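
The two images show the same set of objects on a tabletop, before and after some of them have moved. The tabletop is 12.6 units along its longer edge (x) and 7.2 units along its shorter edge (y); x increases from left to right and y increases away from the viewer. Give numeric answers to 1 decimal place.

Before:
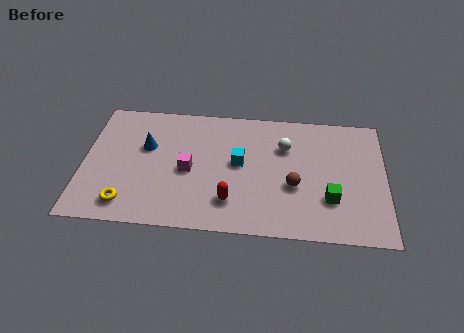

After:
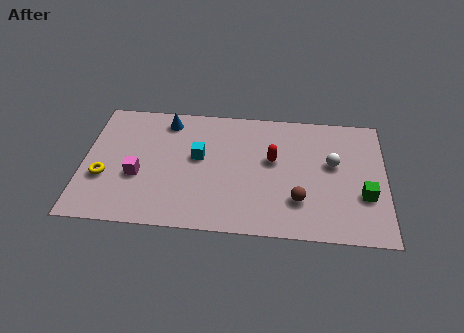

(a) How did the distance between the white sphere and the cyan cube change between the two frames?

+3.4

They were about 2.2 units apart before and 5.6 after — 3.4 units further apart.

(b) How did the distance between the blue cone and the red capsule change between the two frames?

+0.3

Before: roughly 4.6 units apart; after: 4.9. That's 0.3 units further apart.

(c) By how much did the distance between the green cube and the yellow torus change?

+2.3

They were about 8.5 units apart before and 10.8 after — 2.3 units further apart.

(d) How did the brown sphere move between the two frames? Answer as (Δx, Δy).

(0.2, -0.8)

The brown sphere was at about (8.8, 2.8) and moved to about (9.0, 2.0).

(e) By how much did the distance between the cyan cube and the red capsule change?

+0.9

They were about 2.2 units apart before and 3.1 after — 0.9 units further apart.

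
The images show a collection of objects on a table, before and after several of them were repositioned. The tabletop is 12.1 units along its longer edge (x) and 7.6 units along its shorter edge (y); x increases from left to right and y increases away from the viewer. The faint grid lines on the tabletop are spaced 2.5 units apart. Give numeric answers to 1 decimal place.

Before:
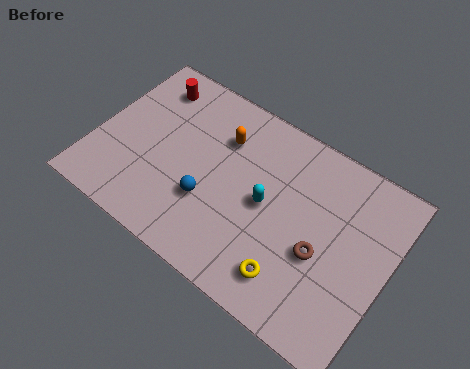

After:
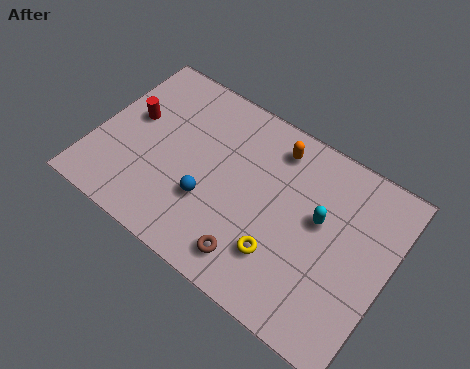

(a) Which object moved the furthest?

the brown torus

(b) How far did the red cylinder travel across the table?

1.8

The red cylinder moved from about (1.7, 6.2) to (1.3, 4.4), a distance of √(0.4² + 1.8²) ≈ 1.8.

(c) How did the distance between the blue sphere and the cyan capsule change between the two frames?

+2.2

Before: roughly 2.5 units apart; after: 4.7. That's 2.2 units further apart.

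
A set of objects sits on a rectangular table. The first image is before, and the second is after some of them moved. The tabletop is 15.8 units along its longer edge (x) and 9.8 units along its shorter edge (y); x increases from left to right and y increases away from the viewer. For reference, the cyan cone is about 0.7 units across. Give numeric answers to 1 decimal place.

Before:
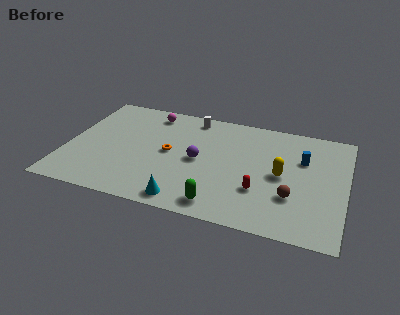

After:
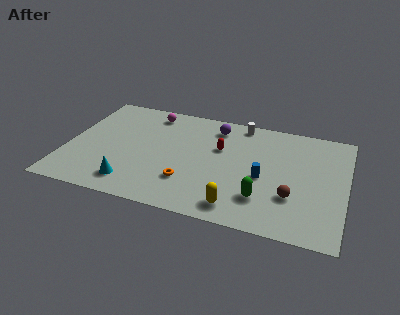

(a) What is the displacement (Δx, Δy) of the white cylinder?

(2.8, 0.2)

The white cylinder was at about (6.8, 8.6) and moved to about (9.6, 8.8).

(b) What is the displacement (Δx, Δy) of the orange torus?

(1.3, -2.3)

The orange torus started near (5.8, 5.0) and ended near (7.1, 2.7).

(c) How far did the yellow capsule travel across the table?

4.0

The yellow capsule was near (12.2, 4.8) before and (10.0, 1.4) after, so it travelled √(2.2² + 3.4²) ≈ 4.0 units.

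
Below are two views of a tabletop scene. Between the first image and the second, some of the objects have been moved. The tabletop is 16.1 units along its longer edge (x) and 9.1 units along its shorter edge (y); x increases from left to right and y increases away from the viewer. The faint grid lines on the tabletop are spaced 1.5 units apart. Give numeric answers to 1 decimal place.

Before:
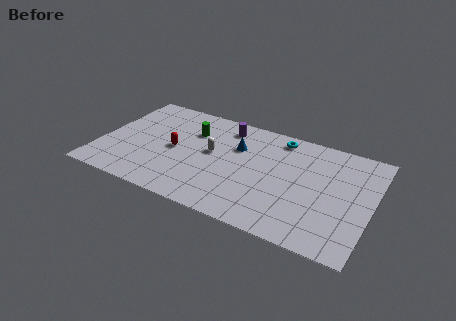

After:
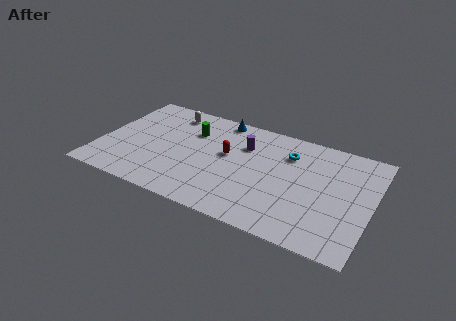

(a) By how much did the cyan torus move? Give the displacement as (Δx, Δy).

(0.7, -1.2)

The cyan torus started near (10.3, 7.9) and ended near (11.0, 6.7).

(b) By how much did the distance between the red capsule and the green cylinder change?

+0.4

The distance was about 2.2 in the first image and 2.6 in the second, so they moved 0.4 units further apart.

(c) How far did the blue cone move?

2.5

The blue cone moved from about (8.0, 6.1) to (6.7, 8.2), a distance of √(1.3² + 2.1²) ≈ 2.5.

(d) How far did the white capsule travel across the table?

3.9

The white capsule moved from about (6.6, 5.0) to (3.7, 7.6), a distance of √(2.9² + 2.6²) ≈ 3.9.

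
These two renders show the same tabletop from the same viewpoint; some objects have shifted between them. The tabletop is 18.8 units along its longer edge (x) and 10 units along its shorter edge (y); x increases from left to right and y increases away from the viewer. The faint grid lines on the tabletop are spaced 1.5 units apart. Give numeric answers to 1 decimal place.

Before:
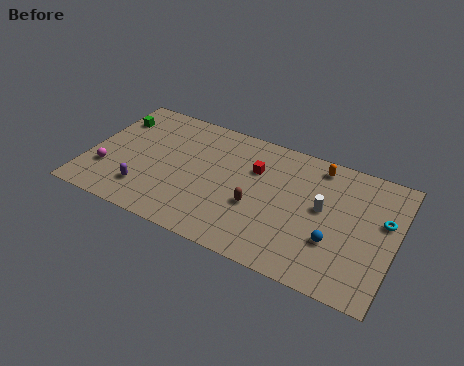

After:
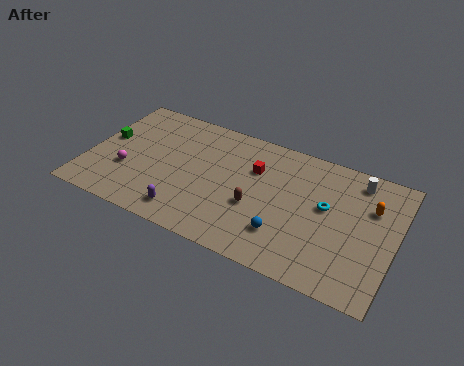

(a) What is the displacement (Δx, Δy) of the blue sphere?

(-2.9, -0.7)

The blue sphere was at about (15.3, 3.3) and moved to about (12.4, 2.6).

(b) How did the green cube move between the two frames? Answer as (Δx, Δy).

(-0.2, -1.9)

From the two frames, the green cube sits at roughly (1.1, 7.5) before and (0.9, 5.6) after.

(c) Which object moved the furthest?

the orange capsule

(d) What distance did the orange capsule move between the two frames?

3.9

The orange capsule moved from about (13.8, 8.7) to (17.2, 6.8), a distance of √(3.4² + 1.9²) ≈ 3.9.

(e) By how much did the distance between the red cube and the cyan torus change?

-3.3

They were about 7.9 units apart before and 4.6 after — 3.3 units closer together.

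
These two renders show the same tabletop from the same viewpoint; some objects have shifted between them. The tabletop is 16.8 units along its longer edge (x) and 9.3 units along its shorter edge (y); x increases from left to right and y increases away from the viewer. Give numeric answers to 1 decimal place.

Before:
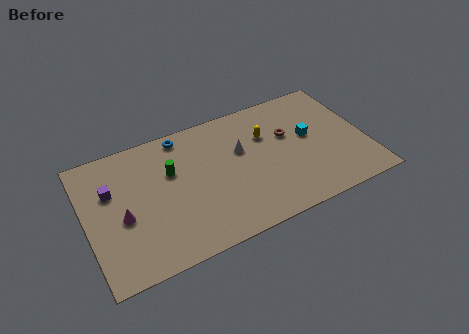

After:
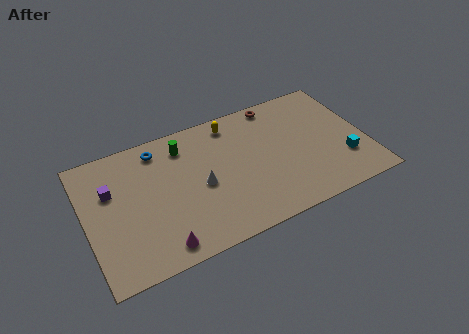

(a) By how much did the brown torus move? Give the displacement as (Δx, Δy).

(-0.4, 2.6)

The brown torus started near (12.3, 5.8) and ended near (11.9, 8.4).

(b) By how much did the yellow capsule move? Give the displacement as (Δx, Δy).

(-1.9, 1.7)

From the two frames, the yellow capsule sits at roughly (11.0, 6.3) before and (9.1, 8.0) after.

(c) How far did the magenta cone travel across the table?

3.4

The magenta cone moved from about (2.1, 4.0) to (4.0, 1.2), a distance of √(1.9² + 2.8²) ≈ 3.4.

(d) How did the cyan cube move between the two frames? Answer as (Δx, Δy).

(1.8, -2.5)

The cyan cube was at about (13.5, 5.2) and moved to about (15.3, 2.7).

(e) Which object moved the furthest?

the magenta cone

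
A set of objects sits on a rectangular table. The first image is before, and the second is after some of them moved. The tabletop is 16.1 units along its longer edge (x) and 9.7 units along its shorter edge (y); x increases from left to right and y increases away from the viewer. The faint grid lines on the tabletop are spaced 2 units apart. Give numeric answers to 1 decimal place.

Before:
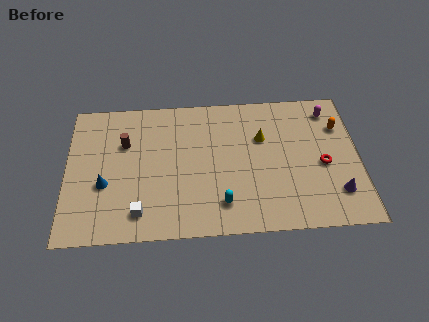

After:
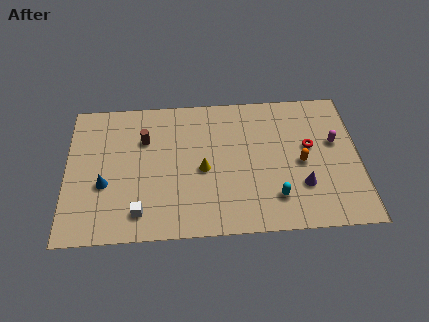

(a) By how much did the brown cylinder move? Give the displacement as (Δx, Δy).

(1.1, 0.2)

From the two frames, the brown cylinder sits at roughly (3.2, 6.5) before and (4.3, 6.7) after.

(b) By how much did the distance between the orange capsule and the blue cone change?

-2.6

The distance was about 13.4 in the first image and 10.8 in the second, so they moved 2.6 units closer together.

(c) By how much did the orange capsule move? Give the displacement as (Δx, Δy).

(-2.2, -2.4)

From the two frames, the orange capsule sits at roughly (15.1, 6.9) before and (12.9, 4.5) after.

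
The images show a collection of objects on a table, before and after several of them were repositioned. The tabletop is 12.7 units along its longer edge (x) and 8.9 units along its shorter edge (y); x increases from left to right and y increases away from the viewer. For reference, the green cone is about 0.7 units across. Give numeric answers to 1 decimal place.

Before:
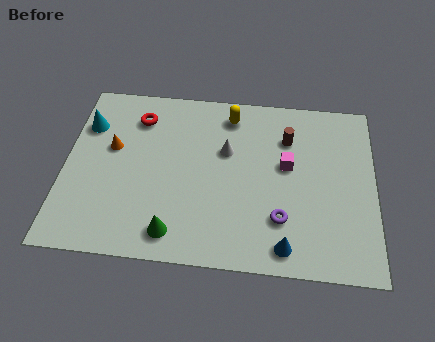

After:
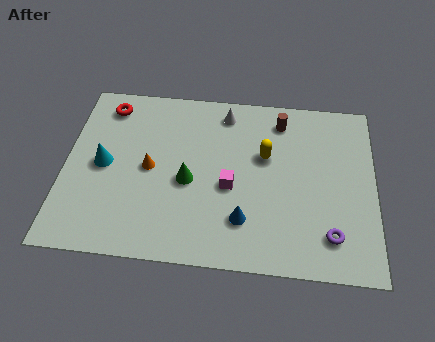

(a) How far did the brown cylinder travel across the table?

0.9

The brown cylinder was near (9.1, 6.5) before and (8.8, 7.4) after, so it travelled √(0.3² + 0.9²) ≈ 0.9 units.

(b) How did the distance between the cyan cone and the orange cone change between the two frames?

+0.3

Before: roughly 1.6 units apart; after: 1.9. That's 0.3 units further apart.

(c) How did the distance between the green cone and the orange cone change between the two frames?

-3.1

The distance was about 4.8 in the first image and 1.7 in the second, so they moved 3.1 units closer together.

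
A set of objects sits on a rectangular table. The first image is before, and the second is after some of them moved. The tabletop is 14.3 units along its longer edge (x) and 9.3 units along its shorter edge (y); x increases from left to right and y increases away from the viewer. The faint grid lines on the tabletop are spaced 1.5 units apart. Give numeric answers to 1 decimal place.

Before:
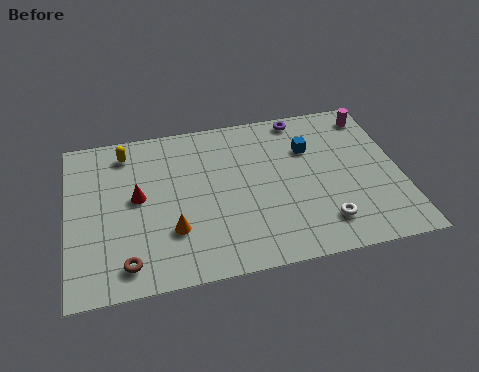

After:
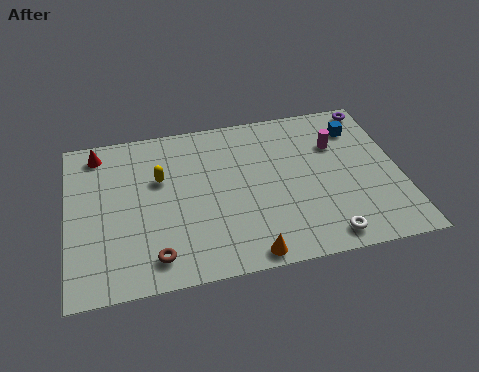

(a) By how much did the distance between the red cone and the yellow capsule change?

+0.5

Before: roughly 2.8 units apart; after: 3.3. That's 0.5 units further apart.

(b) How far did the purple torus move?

3.2

From (10.3, 8.4) to (13.5, 8.4), the purple torus covered √(3.2² + 0.0²) ≈ 3.2 units.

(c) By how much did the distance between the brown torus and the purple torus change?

+1.5

Before: roughly 10.6 units apart; after: 12.1. That's 1.5 units further apart.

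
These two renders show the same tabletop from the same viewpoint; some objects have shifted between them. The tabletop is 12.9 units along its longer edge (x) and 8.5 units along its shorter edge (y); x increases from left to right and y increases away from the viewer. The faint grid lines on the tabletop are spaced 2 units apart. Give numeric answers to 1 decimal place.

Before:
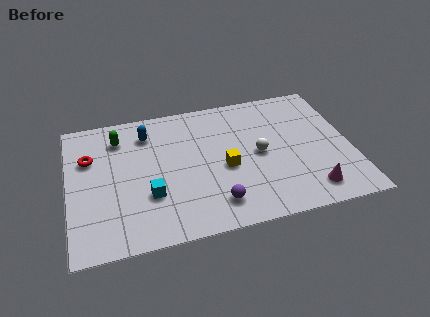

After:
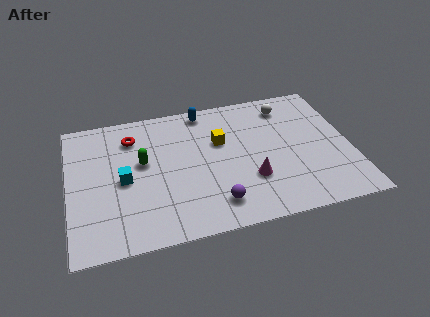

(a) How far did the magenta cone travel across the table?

2.9

From (10.8, 1.4) to (8.2, 2.7), the magenta cone covered √(2.6² + 1.3²) ≈ 2.9 units.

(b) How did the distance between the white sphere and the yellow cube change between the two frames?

+1.9

Before: roughly 1.7 units apart; after: 3.6. That's 1.9 units further apart.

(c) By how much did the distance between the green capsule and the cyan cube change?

-2.8

The distance was about 4.1 in the first image and 1.3 in the second, so they moved 2.8 units closer together.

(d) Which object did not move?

the purple sphere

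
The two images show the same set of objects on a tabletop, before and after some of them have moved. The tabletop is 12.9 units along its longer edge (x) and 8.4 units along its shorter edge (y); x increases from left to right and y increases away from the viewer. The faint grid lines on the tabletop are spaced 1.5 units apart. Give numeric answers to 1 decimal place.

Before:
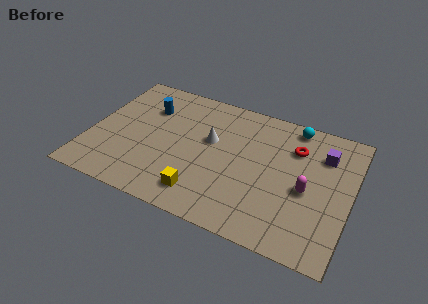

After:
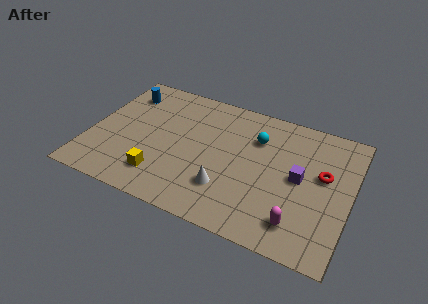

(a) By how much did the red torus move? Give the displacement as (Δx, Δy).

(1.5, -1.2)

The red torus started near (10.0, 6.1) and ended near (11.5, 4.9).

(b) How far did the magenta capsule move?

2.1

From (10.8, 3.7) to (10.6, 1.6), the magenta capsule covered √(0.2² + 2.1²) ≈ 2.1 units.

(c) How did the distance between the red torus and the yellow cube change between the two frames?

+2.1

The distance was about 6.2 in the first image and 8.3 in the second, so they moved 2.1 units further apart.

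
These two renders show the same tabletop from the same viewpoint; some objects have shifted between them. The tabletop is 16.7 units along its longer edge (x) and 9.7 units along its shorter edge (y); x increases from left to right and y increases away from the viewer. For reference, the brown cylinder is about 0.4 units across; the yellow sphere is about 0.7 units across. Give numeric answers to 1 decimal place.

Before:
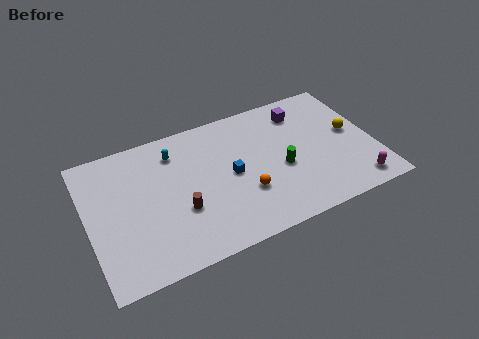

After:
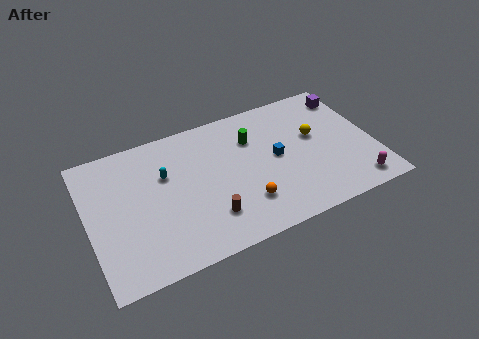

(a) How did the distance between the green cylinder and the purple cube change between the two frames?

+2.0

Before: roughly 4.1 units apart; after: 6.1. That's 2.0 units further apart.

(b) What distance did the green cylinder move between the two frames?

3.1

From (11.2, 4.1) to (9.8, 6.9), the green cylinder covered √(1.4² + 2.8²) ≈ 3.1 units.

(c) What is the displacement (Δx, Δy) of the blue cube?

(2.7, 0.2)

The blue cube started near (8.3, 4.8) and ended near (11.0, 5.0).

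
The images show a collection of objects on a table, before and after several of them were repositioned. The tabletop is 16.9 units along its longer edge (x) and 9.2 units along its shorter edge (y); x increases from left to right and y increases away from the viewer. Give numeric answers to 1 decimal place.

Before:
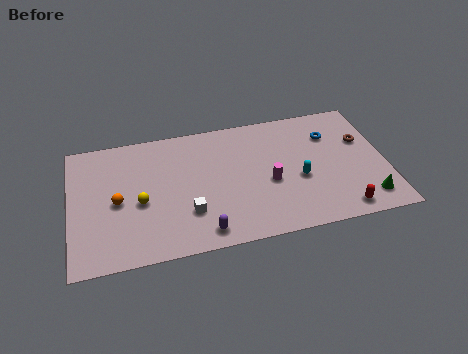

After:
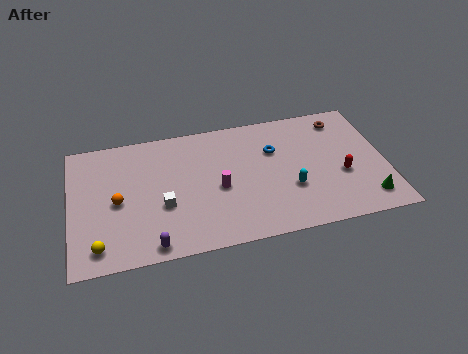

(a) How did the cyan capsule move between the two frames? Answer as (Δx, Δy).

(-0.5, -0.6)

The cyan capsule started near (12.2, 3.8) and ended near (11.7, 3.2).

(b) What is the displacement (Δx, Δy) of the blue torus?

(-3.1, -0.5)

The blue torus was at about (14.1, 6.7) and moved to about (11.0, 6.2).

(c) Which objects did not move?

the green cone and the orange sphere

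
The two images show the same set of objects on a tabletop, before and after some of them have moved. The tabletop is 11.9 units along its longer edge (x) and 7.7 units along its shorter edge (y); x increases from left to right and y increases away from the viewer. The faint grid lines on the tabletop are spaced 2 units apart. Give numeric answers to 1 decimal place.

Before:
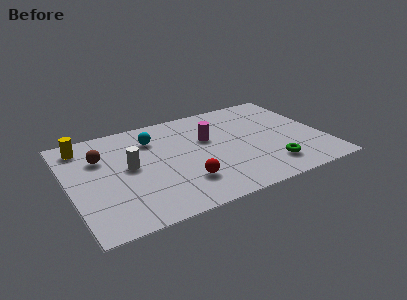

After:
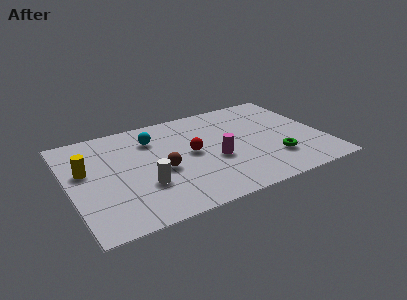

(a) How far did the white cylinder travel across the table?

1.7

From (2.8, 4.1) to (3.3, 2.5), the white cylinder covered √(0.5² + 1.6²) ≈ 1.7 units.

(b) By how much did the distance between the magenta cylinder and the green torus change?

-1.2

Before: roughly 4.1 units apart; after: 2.9. That's 1.2 units closer together.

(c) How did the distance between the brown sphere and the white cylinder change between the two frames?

-0.5

The distance was about 1.7 in the first image and 1.2 in the second, so they moved 0.5 units closer together.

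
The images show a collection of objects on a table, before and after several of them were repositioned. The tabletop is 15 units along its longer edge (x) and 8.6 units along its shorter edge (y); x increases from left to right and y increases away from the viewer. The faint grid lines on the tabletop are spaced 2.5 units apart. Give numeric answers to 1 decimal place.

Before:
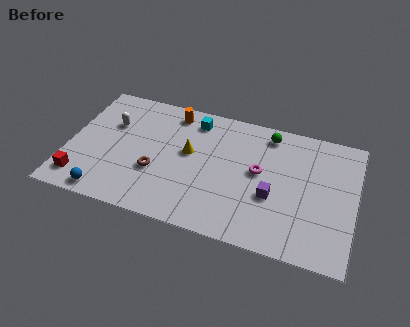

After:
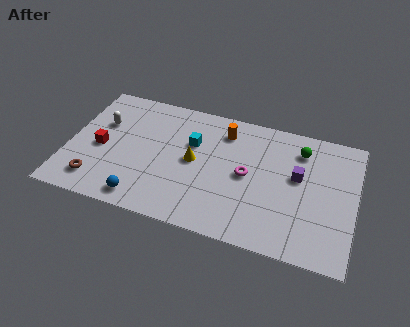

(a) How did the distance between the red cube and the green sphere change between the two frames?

-0.4

They were about 11.1 units apart before and 10.7 after — 0.4 units closer together.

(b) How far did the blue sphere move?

1.9

The blue sphere moved from about (2.3, 0.9) to (4.2, 1.1), a distance of √(1.9² + 0.2²) ≈ 1.9.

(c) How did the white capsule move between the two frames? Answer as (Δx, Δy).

(-0.5, -0.1)

The white capsule was at about (2.1, 5.7) and moved to about (1.6, 5.6).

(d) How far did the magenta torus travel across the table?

0.7

The magenta torus moved from about (10.0, 4.7) to (9.4, 4.3), a distance of √(0.6² + 0.4²) ≈ 0.7.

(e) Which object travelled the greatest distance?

the brown torus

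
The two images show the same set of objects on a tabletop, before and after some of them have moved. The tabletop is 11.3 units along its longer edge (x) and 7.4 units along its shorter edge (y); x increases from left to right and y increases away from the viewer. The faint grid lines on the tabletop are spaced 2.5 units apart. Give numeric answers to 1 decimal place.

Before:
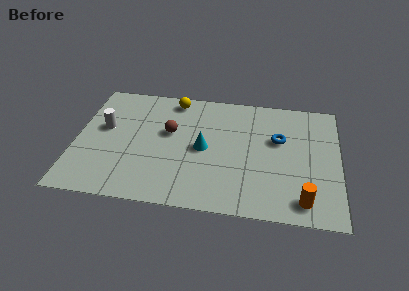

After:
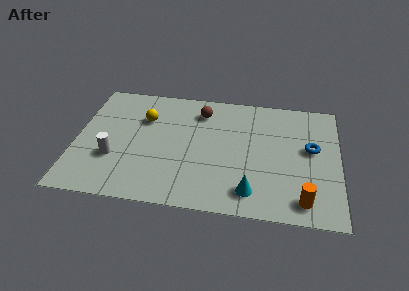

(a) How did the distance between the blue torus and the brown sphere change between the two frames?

+0.4

Before: roughly 4.7 units apart; after: 5.1. That's 0.4 units further apart.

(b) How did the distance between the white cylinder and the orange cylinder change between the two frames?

-1.0

They were about 9.2 units apart before and 8.2 after — 1.0 units closer together.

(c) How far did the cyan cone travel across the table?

3.1

From (5.5, 3.6) to (7.6, 1.3), the cyan cone covered √(2.1² + 2.3²) ≈ 3.1 units.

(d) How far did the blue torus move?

1.5

From (8.7, 4.6) to (10.1, 4.2), the blue torus covered √(1.4² + 0.4²) ≈ 1.5 units.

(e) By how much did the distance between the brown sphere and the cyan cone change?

+3.4

They were about 1.7 units apart before and 5.1 after — 3.4 units further apart.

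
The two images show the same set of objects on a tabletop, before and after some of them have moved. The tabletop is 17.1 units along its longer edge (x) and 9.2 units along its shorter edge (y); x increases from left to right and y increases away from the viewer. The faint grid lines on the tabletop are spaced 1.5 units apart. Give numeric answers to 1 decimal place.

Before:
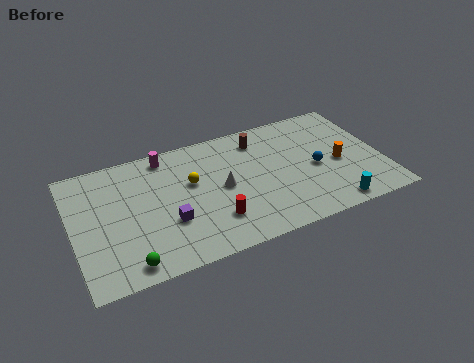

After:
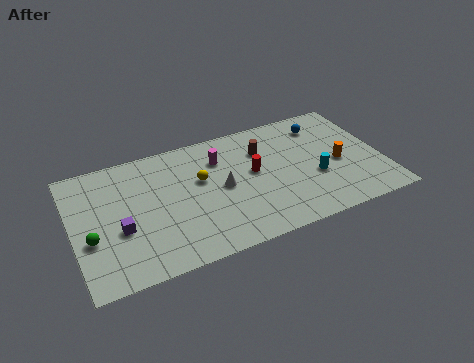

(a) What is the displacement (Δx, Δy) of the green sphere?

(-1.8, 2.4)

The green sphere was at about (2.7, 1.1) and moved to about (0.9, 3.5).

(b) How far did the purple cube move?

2.6

The purple cube was near (5.1, 3.2) before and (2.5, 3.6) after, so it travelled √(2.6² + 0.4²) ≈ 2.6 units.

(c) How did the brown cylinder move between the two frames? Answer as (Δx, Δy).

(0.1, -0.9)

The brown cylinder was at about (10.6, 7.5) and moved to about (10.7, 6.6).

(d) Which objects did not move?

the orange cylinder and the white cone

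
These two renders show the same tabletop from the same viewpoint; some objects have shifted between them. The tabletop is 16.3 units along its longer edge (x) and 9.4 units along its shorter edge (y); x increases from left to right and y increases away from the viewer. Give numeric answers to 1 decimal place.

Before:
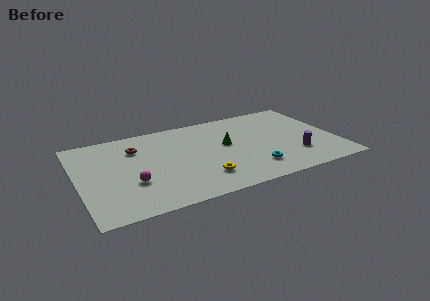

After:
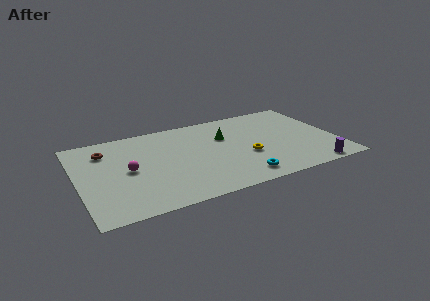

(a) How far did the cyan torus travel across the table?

1.1

The cyan torus moved from about (10.7, 2.1) to (9.8, 1.4), a distance of √(0.9² + 0.7²) ≈ 1.1.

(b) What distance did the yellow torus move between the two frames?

3.3

From (7.5, 2.2) to (10.5, 3.6), the yellow torus covered √(3.0² + 1.4²) ≈ 3.3 units.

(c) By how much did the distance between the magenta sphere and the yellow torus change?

+3.1

Before: roughly 4.4 units apart; after: 7.5. That's 3.1 units further apart.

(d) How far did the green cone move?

0.9

The green cone moved from about (9.4, 5.3) to (9.4, 6.2), a distance of √(0.0² + 0.9²) ≈ 0.9.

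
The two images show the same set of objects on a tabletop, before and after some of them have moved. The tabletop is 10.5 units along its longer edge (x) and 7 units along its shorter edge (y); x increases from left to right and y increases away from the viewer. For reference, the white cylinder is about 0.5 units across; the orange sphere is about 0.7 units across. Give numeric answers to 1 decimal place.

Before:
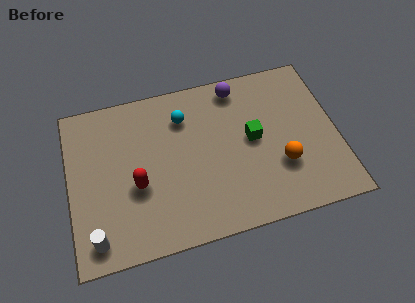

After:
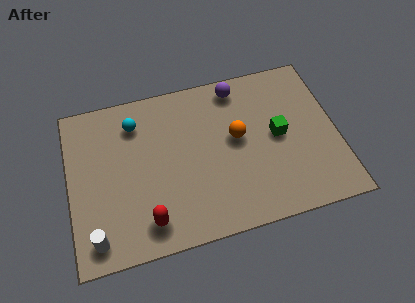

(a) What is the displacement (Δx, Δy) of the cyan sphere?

(-1.9, 0.2)

The cyan sphere was at about (4.6, 5.3) and moved to about (2.7, 5.5).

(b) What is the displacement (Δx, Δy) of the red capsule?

(0.3, -1.6)

The red capsule started near (2.6, 2.8) and ended near (2.9, 1.2).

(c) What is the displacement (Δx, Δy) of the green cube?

(1.0, -0.1)

From the two frames, the green cube sits at roughly (7.2, 3.7) before and (8.2, 3.6) after.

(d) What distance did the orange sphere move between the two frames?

2.3

The orange sphere moved from about (8.2, 2.3) to (6.6, 3.9), a distance of √(1.6² + 1.6²) ≈ 2.3.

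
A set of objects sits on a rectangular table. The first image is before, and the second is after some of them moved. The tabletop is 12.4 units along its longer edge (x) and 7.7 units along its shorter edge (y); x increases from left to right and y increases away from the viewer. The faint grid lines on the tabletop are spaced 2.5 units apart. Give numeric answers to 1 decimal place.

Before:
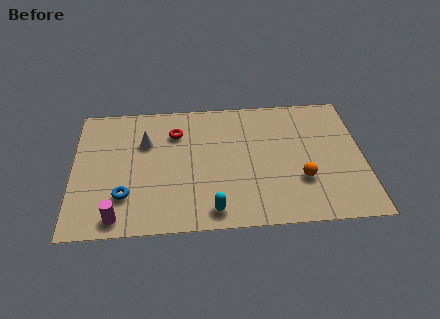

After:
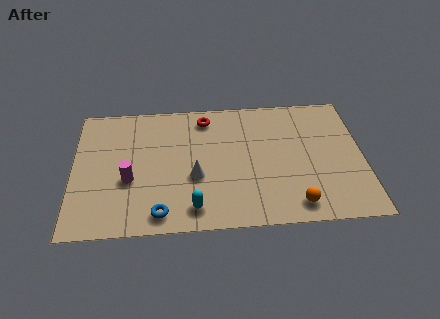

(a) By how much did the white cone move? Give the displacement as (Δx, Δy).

(2.1, -2.2)

The white cone started near (3.1, 5.2) and ended near (5.2, 3.0).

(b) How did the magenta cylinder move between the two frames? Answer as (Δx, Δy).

(0.5, 2.1)

The magenta cylinder was at about (1.9, 0.9) and moved to about (2.4, 3.0).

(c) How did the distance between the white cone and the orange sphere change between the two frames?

-2.5

They were about 7.1 units apart before and 4.6 after — 2.5 units closer together.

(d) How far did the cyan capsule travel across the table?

0.8

From (5.9, 1.0) to (5.1, 1.2), the cyan capsule covered √(0.8² + 0.2²) ≈ 0.8 units.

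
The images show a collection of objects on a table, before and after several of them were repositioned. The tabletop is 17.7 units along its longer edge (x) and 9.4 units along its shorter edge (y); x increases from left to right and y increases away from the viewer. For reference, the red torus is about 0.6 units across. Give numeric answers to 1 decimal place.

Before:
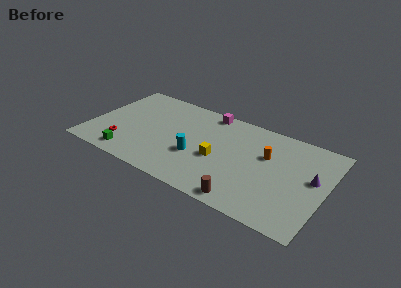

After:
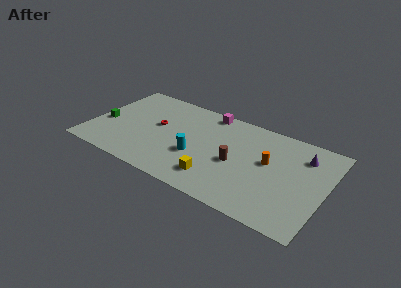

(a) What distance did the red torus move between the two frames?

3.7

The red torus was near (2.7, 2.3) before and (4.9, 5.3) after, so it travelled √(2.2² + 3.0²) ≈ 3.7 units.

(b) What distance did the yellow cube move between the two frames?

2.0

From (9.8, 4.0) to (9.9, 2.0), the yellow cube covered √(0.1² + 2.0²) ≈ 2.0 units.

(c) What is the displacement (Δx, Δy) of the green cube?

(-2.4, 2.6)

The green cube was at about (3.4, 1.3) and moved to about (1.0, 3.9).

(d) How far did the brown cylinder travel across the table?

3.4

The brown cylinder was near (12.3, 1.0) before and (11.1, 4.2) after, so it travelled √(1.2² + 3.2²) ≈ 3.4 units.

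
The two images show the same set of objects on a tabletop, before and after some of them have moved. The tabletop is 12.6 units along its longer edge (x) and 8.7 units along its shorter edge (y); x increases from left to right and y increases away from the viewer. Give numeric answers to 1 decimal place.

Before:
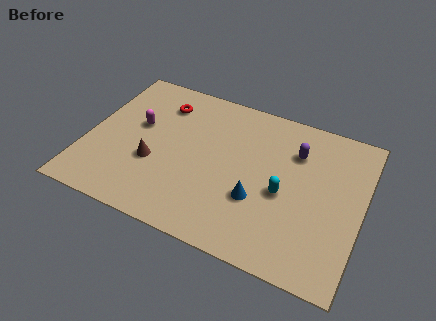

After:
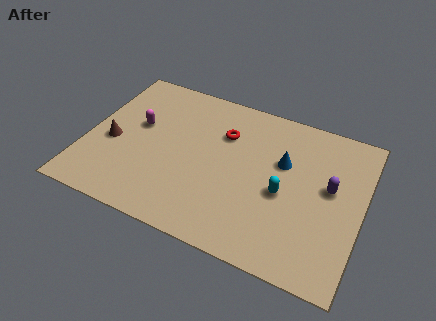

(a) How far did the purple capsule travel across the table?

2.2

The purple capsule was near (9.4, 6.3) before and (11.1, 4.9) after, so it travelled √(1.7² + 1.4²) ≈ 2.2 units.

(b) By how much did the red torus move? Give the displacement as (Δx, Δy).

(3.0, -0.7)

From the two frames, the red torus sits at roughly (3.1, 6.8) before and (6.1, 6.1) after.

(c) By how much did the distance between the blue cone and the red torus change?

-3.3

The distance was about 6.2 in the first image and 2.9 in the second, so they moved 3.3 units closer together.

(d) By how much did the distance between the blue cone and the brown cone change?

+3.1

The distance was about 4.8 in the first image and 7.9 in the second, so they moved 3.1 units further apart.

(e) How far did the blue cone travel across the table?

2.7

The blue cone was near (8.0, 3.0) before and (8.9, 5.5) after, so it travelled √(0.9² + 2.5²) ≈ 2.7 units.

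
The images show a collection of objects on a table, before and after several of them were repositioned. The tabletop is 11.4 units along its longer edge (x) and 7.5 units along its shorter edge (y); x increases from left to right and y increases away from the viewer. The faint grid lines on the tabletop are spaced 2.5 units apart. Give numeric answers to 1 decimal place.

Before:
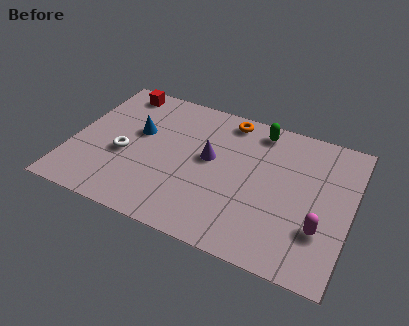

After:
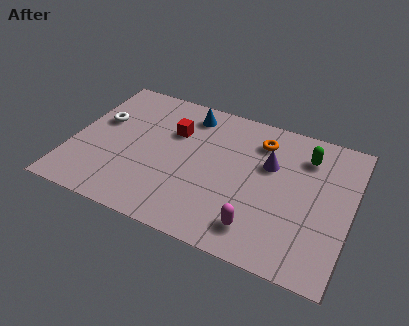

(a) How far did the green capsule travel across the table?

2.1

From (7.4, 6.5) to (9.4, 5.8), the green capsule covered √(2.0² + 0.7²) ≈ 2.1 units.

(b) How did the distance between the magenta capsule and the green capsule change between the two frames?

-0.5

They were about 5.1 units apart before and 4.6 after — 0.5 units closer together.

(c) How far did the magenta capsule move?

2.6

From (10.3, 2.3) to (7.9, 1.4), the magenta capsule covered √(2.4² + 0.9²) ≈ 2.6 units.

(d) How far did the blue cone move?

2.6

The blue cone was near (2.6, 4.5) before and (4.5, 6.3) after, so it travelled √(1.9² + 1.8²) ≈ 2.6 units.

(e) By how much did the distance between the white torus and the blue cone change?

+2.4

Before: roughly 1.5 units apart; after: 3.9. That's 2.4 units further apart.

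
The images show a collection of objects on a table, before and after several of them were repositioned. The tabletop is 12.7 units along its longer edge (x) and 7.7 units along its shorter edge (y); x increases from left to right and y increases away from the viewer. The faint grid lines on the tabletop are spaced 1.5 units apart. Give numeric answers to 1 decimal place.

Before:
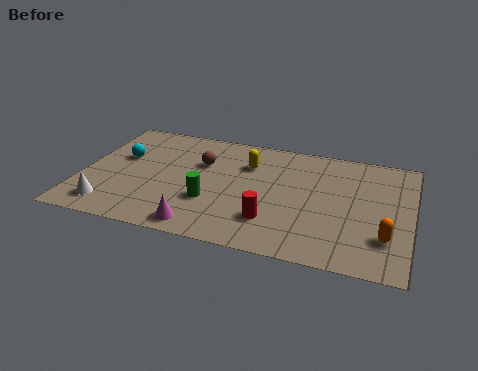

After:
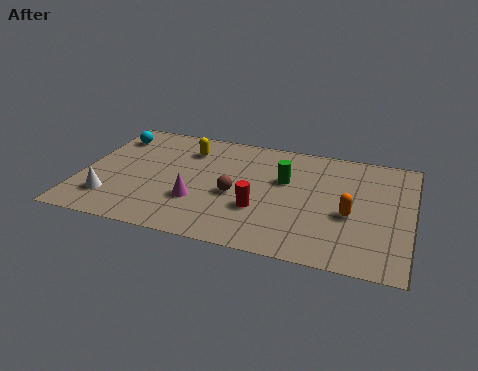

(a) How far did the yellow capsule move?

2.4

The yellow capsule moved from about (6.3, 5.5) to (3.9, 5.9), a distance of √(2.4² + 0.4²) ≈ 2.4.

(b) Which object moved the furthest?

the green cylinder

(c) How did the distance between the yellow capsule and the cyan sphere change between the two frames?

-2.0

Before: roughly 5.0 units apart; after: 3.0. That's 2.0 units closer together.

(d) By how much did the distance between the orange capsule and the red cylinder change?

-0.8

They were about 4.3 units apart before and 3.5 after — 0.8 units closer together.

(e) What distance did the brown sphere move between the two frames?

2.3

The brown sphere moved from about (4.5, 5.1) to (6.0, 3.3), a distance of √(1.5² + 1.8²) ≈ 2.3.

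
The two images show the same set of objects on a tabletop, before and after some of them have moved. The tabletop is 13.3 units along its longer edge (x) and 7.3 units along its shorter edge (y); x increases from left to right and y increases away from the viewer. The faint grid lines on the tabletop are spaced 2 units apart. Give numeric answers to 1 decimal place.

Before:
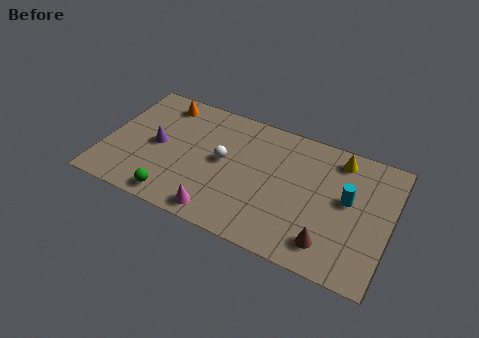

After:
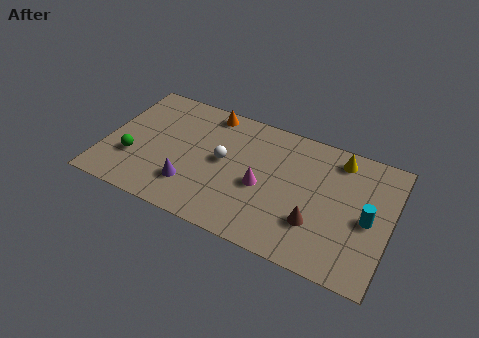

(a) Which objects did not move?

the yellow cone and the white sphere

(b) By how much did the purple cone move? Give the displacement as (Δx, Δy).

(1.8, -1.7)

The purple cone was at about (2.4, 3.6) and moved to about (4.2, 1.9).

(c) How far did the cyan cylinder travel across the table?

1.2

The cyan cylinder moved from about (11.3, 4.1) to (12.3, 3.4), a distance of √(1.0² + 0.7²) ≈ 1.2.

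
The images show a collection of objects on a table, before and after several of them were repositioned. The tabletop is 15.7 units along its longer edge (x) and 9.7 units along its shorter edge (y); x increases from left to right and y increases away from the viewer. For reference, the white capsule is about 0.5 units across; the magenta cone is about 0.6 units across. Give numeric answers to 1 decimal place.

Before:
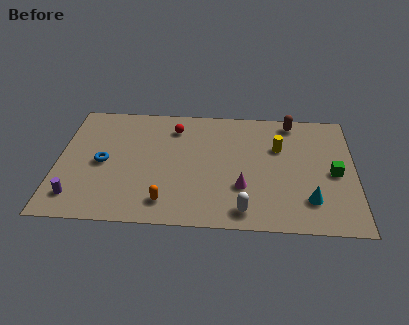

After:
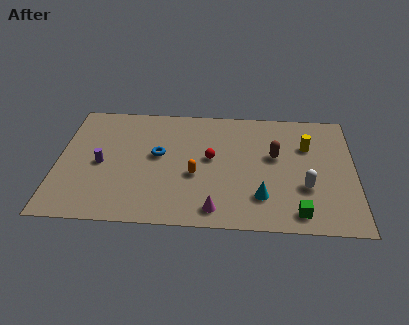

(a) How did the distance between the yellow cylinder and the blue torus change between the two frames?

-1.5

Before: roughly 9.5 units apart; after: 8.0. That's 1.5 units closer together.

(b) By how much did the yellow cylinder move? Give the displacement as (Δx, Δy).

(1.5, 0.2)

From the two frames, the yellow cylinder sits at roughly (11.7, 6.4) before and (13.2, 6.6) after.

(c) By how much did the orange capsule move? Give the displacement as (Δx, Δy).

(1.5, 2.2)

From the two frames, the orange capsule sits at roughly (5.8, 1.7) before and (7.3, 3.9) after.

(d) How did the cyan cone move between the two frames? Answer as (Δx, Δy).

(-2.5, 0.1)

The cyan cone started near (13.3, 2.3) and ended near (10.8, 2.4).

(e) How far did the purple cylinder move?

3.0

The purple cylinder was near (1.1, 1.8) before and (2.3, 4.5) after, so it travelled √(1.2² + 2.7²) ≈ 3.0 units.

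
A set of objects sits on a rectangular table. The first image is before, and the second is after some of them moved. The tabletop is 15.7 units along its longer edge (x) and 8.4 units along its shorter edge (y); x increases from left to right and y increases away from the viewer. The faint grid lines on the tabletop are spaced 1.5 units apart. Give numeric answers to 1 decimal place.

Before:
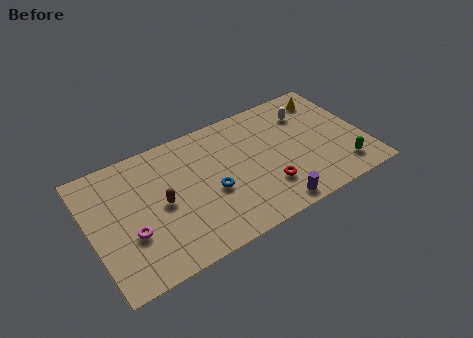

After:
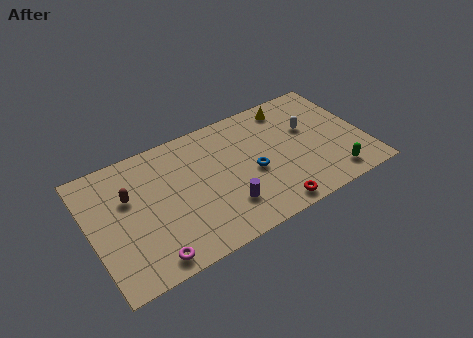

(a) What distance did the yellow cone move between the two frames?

2.2

The yellow cone was near (14.1, 6.9) before and (11.9, 7.2) after, so it travelled √(2.2² + 0.3²) ≈ 2.2 units.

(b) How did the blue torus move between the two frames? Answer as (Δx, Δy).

(2.4, 0.2)

The blue torus was at about (6.8, 3.5) and moved to about (9.2, 3.7).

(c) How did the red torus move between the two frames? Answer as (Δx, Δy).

(0.0, -1.4)

The red torus started near (9.8, 2.3) and ended near (9.8, 0.9).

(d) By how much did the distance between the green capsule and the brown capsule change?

+1.5

They were about 10.4 units apart before and 11.9 after — 1.5 units further apart.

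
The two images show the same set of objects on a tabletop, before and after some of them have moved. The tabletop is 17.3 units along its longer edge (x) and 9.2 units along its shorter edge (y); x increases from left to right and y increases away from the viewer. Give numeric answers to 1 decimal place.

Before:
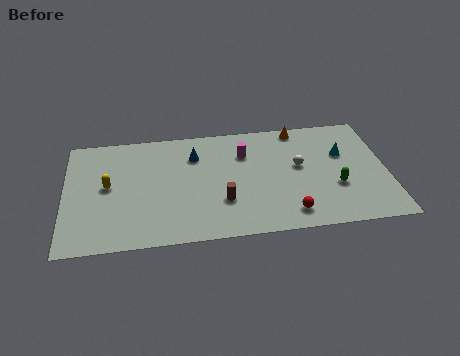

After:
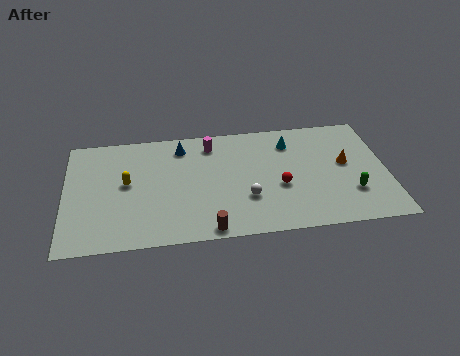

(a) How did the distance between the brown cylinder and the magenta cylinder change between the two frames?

+2.9

They were about 3.9 units apart before and 6.8 after — 2.9 units further apart.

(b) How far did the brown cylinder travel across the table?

2.2

From (8.4, 2.9) to (7.6, 0.8), the brown cylinder covered √(0.8² + 2.1²) ≈ 2.2 units.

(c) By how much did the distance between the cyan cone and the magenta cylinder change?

-1.0

Before: roughly 5.3 units apart; after: 4.3. That's 1.0 units closer together.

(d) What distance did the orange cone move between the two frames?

4.0

From (12.7, 8.3) to (15.1, 5.1), the orange cone covered √(2.4² + 3.2²) ≈ 4.0 units.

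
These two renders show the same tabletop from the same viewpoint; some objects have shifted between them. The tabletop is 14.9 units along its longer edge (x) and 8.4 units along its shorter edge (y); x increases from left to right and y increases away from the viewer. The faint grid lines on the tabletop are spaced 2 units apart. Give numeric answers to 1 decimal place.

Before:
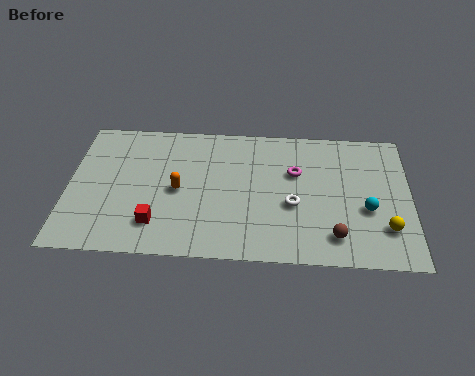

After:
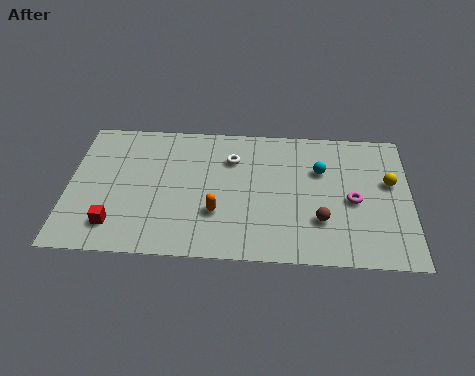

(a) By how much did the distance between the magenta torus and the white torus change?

+3.8

Before: roughly 2.0 units apart; after: 5.8. That's 3.8 units further apart.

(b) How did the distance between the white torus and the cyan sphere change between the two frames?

+0.7

They were about 3.2 units apart before and 3.9 after — 0.7 units further apart.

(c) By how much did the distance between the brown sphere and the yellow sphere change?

+1.6

Before: roughly 2.3 units apart; after: 3.9. That's 1.6 units further apart.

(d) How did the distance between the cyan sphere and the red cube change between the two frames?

+0.5

They were about 9.2 units apart before and 9.7 after — 0.5 units further apart.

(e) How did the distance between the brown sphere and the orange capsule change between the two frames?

-2.7

Before: roughly 7.2 units apart; after: 4.5. That's 2.7 units closer together.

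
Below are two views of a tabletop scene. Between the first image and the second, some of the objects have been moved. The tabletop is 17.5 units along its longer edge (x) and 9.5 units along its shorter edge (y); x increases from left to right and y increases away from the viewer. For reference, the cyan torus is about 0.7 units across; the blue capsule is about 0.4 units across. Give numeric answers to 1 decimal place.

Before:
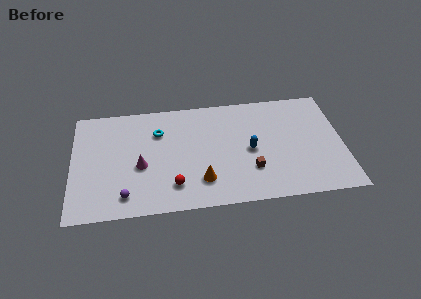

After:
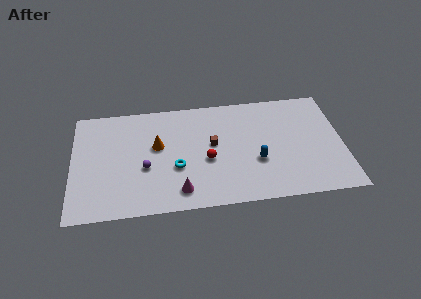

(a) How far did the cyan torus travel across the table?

3.4

From (5.6, 6.8) to (6.7, 3.6), the cyan torus covered √(1.1² + 3.2²) ≈ 3.4 units.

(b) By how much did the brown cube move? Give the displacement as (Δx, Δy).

(-2.4, 2.5)

The brown cube was at about (11.5, 2.8) and moved to about (9.1, 5.3).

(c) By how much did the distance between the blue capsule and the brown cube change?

+1.6

The distance was about 1.7 in the first image and 3.3 in the second, so they moved 1.6 units further apart.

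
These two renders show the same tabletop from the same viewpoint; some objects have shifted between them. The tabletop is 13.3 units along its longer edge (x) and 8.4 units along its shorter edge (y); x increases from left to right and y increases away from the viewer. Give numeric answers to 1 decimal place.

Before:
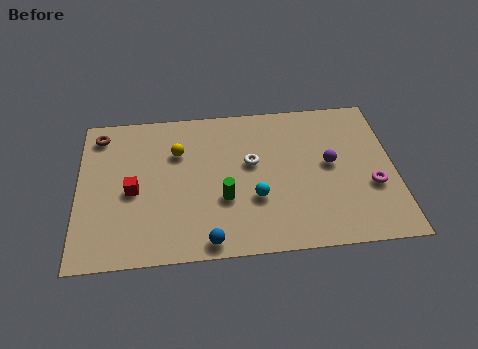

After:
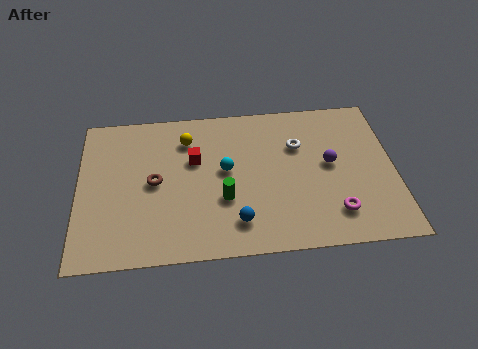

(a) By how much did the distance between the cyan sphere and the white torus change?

+1.3

The distance was about 2.0 in the first image and 3.3 in the second, so they moved 1.3 units further apart.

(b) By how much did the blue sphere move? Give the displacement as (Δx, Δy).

(1.2, 0.9)

The blue sphere started near (5.4, 0.8) and ended near (6.6, 1.7).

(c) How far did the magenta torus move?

2.1

The magenta torus moved from about (12.3, 3.1) to (10.7, 1.8), a distance of √(1.6² + 1.3²) ≈ 2.1.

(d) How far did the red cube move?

3.0

The red cube was near (2.3, 3.8) before and (4.9, 5.3) after, so it travelled √(2.6² + 1.5²) ≈ 3.0 units.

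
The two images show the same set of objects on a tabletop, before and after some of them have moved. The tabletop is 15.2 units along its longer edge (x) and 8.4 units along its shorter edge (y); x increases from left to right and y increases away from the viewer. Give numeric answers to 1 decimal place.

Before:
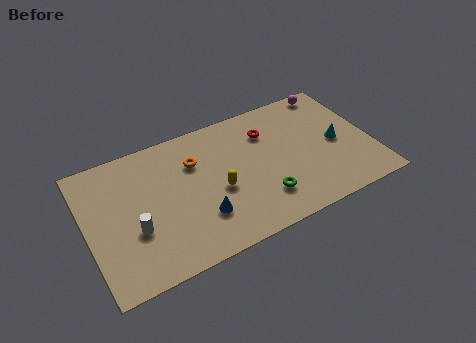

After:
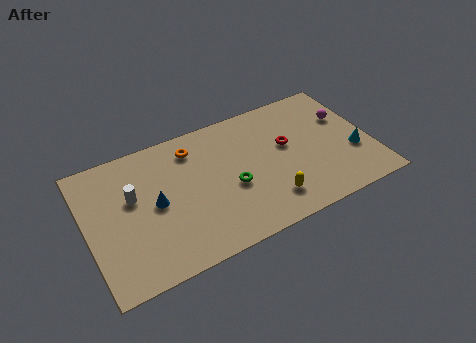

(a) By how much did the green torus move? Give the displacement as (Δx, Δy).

(-1.5, 1.4)

From the two frames, the green torus sits at roughly (9.1, 2.1) before and (7.6, 3.5) after.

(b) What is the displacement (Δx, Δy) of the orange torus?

(0.0, 0.9)

The orange torus was at about (5.9, 5.9) and moved to about (5.9, 6.8).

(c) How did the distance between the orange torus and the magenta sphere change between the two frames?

+0.3

The distance was about 8.0 in the first image and 8.3 in the second, so they moved 0.3 units further apart.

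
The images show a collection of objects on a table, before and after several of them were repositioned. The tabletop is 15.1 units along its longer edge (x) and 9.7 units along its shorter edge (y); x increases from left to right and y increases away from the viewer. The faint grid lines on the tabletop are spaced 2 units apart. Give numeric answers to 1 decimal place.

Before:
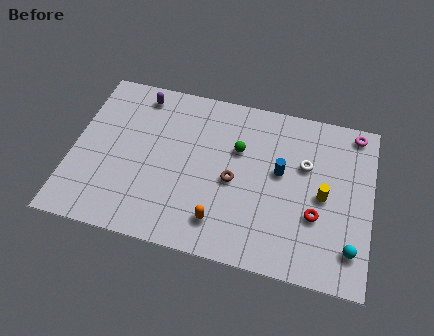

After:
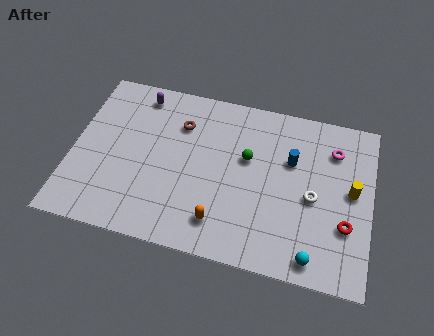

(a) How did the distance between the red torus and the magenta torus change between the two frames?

-1.3

Before: roughly 5.6 units apart; after: 4.3. That's 1.3 units closer together.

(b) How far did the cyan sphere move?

2.0

The cyan sphere was near (14.2, 2.0) before and (12.4, 1.1) after, so it travelled √(1.8² + 0.9²) ≈ 2.0 units.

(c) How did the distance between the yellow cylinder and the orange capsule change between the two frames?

+1.5

Before: roughly 5.7 units apart; after: 7.2. That's 1.5 units further apart.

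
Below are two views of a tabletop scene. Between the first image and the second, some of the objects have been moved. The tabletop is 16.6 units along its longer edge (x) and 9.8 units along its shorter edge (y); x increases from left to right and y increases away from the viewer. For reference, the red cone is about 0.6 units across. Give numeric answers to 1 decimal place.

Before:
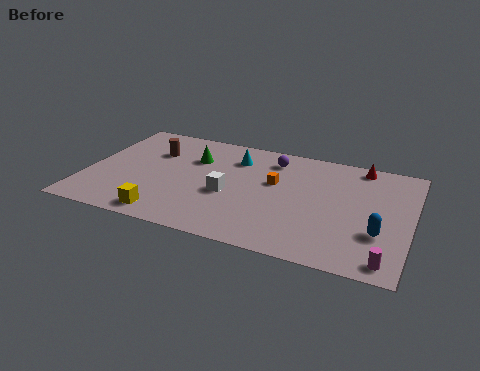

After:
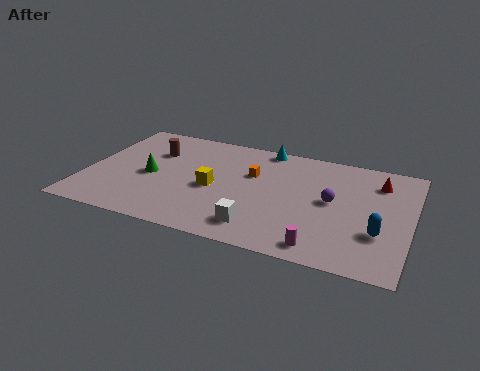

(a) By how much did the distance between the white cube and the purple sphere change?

+0.5

They were about 4.3 units apart before and 4.8 after — 0.5 units further apart.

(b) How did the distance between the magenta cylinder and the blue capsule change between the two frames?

+1.2

Before: roughly 2.2 units apart; after: 3.4. That's 1.2 units further apart.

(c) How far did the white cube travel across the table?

2.9

The white cube was near (7.4, 4.1) before and (9.2, 1.8) after, so it travelled √(1.8² + 2.3²) ≈ 2.9 units.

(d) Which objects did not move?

the brown cylinder and the blue capsule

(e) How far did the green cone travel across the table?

3.0

The green cone was near (5.3, 6.8) before and (3.3, 4.5) after, so it travelled √(2.0² + 2.3²) ≈ 3.0 units.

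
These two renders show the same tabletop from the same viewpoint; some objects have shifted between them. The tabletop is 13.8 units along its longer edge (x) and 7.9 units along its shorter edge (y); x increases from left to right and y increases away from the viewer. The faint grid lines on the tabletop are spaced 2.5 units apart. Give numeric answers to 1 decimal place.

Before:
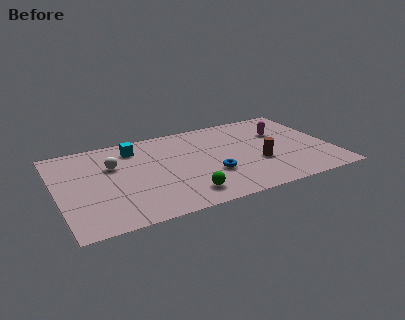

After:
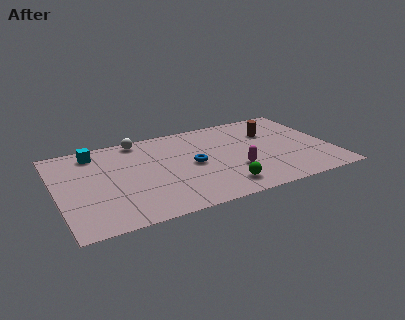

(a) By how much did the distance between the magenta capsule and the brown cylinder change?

+0.8

They were about 2.8 units apart before and 3.6 after — 0.8 units further apart.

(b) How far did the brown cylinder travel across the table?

2.8

From (10.0, 2.9) to (11.0, 5.5), the brown cylinder covered √(1.0² + 2.6²) ≈ 2.8 units.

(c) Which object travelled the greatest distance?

the magenta capsule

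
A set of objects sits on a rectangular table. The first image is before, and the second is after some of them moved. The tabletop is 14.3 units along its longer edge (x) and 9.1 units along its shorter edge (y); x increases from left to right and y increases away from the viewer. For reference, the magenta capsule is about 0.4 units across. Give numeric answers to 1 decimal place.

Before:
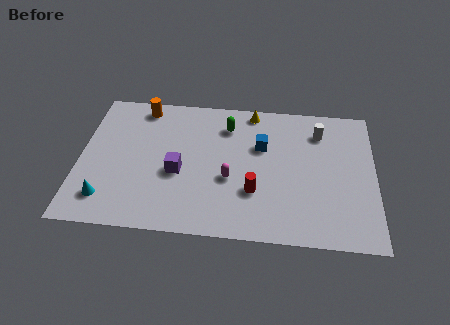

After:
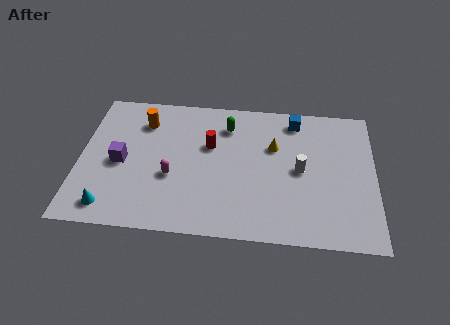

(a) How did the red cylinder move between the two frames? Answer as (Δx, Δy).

(-2.2, 2.8)

The red cylinder was at about (8.5, 2.9) and moved to about (6.3, 5.7).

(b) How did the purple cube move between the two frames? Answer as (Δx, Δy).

(-2.8, 0.4)

From the two frames, the purple cube sits at roughly (4.8, 3.8) before and (2.0, 4.2) after.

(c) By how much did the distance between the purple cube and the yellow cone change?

+2.0

The distance was about 5.6 in the first image and 7.6 in the second, so they moved 2.0 units further apart.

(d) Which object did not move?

the green capsule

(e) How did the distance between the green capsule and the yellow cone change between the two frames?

+1.0

Before: roughly 1.6 units apart; after: 2.6. That's 1.0 units further apart.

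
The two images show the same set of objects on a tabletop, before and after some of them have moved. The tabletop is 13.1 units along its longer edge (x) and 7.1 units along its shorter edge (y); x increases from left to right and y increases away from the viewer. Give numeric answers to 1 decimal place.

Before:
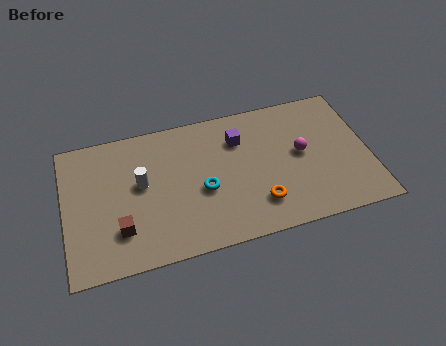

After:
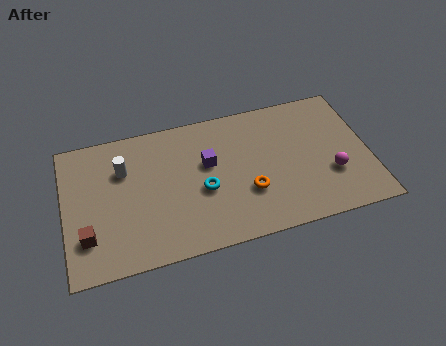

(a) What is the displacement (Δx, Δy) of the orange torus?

(-0.4, 0.7)

From the two frames, the orange torus sits at roughly (8.2, 1.7) before and (7.8, 2.4) after.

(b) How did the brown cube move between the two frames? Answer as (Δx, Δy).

(-1.4, 0.0)

From the two frames, the brown cube sits at roughly (2.3, 1.9) before and (0.9, 1.9) after.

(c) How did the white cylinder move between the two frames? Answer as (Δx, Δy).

(-0.7, 0.9)

From the two frames, the white cylinder sits at roughly (3.3, 4.0) before and (2.6, 4.9) after.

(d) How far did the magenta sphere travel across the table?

1.8

From (10.2, 3.8) to (11.4, 2.4), the magenta sphere covered √(1.2² + 1.4²) ≈ 1.8 units.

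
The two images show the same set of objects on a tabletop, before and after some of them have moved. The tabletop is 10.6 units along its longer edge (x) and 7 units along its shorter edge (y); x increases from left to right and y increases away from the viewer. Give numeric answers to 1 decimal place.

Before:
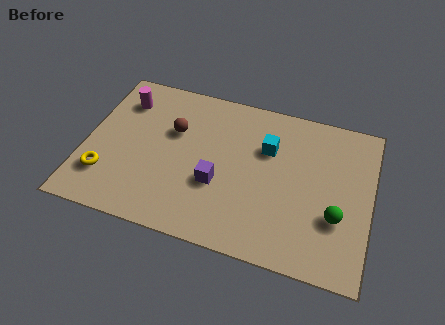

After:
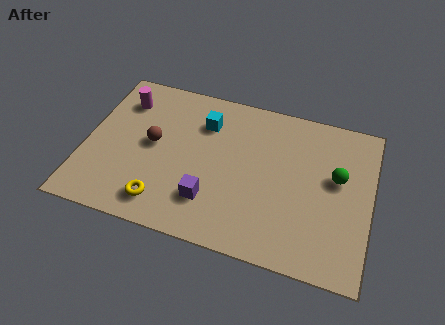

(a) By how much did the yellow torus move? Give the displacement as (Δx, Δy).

(2.2, -0.6)

The yellow torus was at about (0.9, 1.8) and moved to about (3.1, 1.2).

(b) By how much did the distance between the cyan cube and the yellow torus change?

-2.3

Before: roughly 6.5 units apart; after: 4.2. That's 2.3 units closer together.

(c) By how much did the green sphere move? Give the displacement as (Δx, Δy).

(-0.1, 1.7)

The green sphere started near (9.4, 2.4) and ended near (9.3, 4.1).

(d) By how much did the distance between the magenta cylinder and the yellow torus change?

+1.0

They were about 3.6 units apart before and 4.6 after — 1.0 units further apart.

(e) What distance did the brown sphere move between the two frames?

1.1

The brown sphere was near (3.2, 4.5) before and (2.5, 3.7) after, so it travelled √(0.7² + 0.8²) ≈ 1.1 units.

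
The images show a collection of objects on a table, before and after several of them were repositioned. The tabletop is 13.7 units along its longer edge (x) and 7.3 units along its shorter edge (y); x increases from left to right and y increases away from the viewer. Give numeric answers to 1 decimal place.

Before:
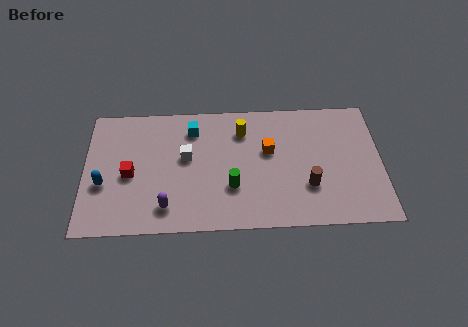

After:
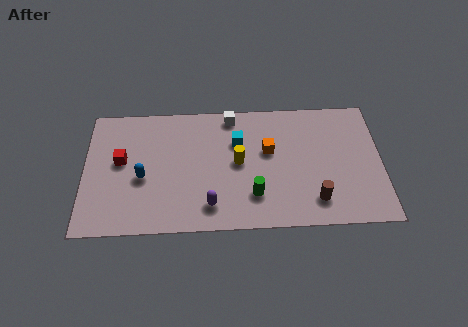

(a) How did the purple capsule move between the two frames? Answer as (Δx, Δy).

(2.0, 0.0)

The purple capsule started near (3.8, 1.4) and ended near (5.8, 1.4).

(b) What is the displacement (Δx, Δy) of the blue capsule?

(1.8, 0.3)

The blue capsule was at about (0.9, 2.8) and moved to about (2.7, 3.1).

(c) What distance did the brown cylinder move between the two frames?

0.9

The brown cylinder was near (10.3, 2.3) before and (10.6, 1.5) after, so it travelled √(0.3² + 0.8²) ≈ 0.9 units.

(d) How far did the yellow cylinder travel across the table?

1.8

The yellow cylinder moved from about (7.3, 5.6) to (7.1, 3.8), a distance of √(0.2² + 1.8²) ≈ 1.8.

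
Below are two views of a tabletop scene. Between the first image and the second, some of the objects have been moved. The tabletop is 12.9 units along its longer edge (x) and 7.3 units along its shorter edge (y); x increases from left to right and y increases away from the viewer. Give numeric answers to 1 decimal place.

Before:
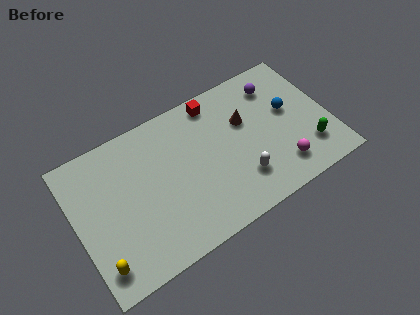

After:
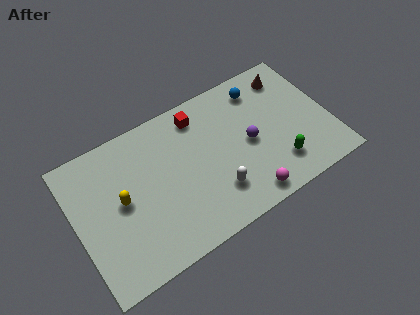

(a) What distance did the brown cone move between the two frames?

2.8

The brown cone moved from about (8.8, 4.7) to (11.3, 6.0), a distance of √(2.5² + 1.3²) ≈ 2.8.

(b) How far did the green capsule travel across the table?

1.6

The green capsule moved from about (11.6, 1.8) to (10.0, 1.7), a distance of √(1.6² + 0.1²) ≈ 1.6.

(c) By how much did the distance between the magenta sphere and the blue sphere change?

+2.5

They were about 2.8 units apart before and 5.3 after — 2.5 units further apart.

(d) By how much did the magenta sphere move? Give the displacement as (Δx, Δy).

(-1.9, -0.6)

From the two frames, the magenta sphere sits at roughly (10.1, 1.5) before and (8.2, 0.9) after.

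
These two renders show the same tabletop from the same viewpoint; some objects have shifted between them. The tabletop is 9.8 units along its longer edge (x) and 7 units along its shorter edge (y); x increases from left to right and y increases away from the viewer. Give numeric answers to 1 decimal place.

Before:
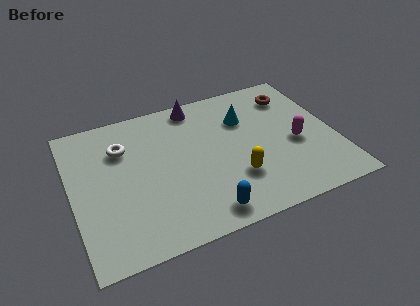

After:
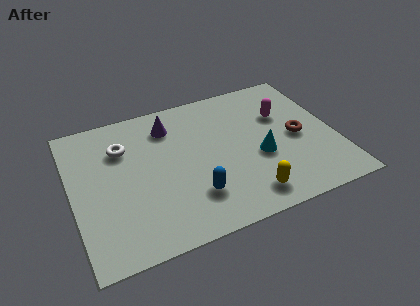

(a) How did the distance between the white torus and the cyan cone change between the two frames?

+0.8

Before: roughly 4.6 units apart; after: 5.4. That's 0.8 units further apart.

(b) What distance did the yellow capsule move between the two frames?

1.0

The yellow capsule was near (5.9, 2.1) before and (6.2, 1.1) after, so it travelled √(0.3² + 1.0²) ≈ 1.0 units.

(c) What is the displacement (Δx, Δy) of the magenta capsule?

(-0.3, 1.6)

The magenta capsule was at about (8.3, 3.0) and moved to about (8.0, 4.6).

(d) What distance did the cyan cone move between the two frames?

2.1

The cyan cone moved from about (6.6, 4.9) to (6.9, 2.8), a distance of √(0.3² + 2.1²) ≈ 2.1.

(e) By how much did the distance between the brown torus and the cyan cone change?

-0.4

Before: roughly 2.0 units apart; after: 1.6. That's 0.4 units closer together.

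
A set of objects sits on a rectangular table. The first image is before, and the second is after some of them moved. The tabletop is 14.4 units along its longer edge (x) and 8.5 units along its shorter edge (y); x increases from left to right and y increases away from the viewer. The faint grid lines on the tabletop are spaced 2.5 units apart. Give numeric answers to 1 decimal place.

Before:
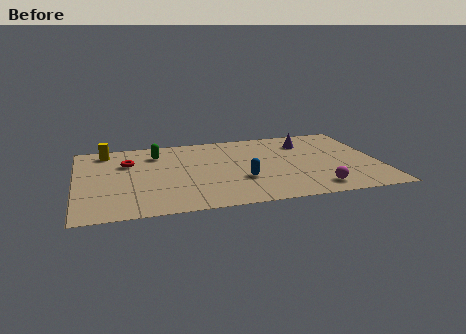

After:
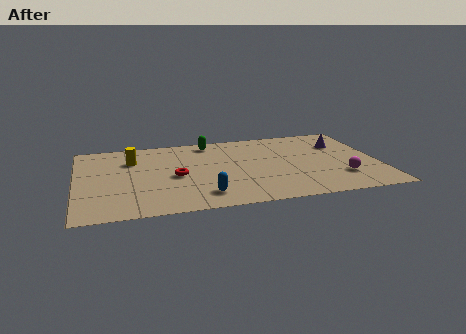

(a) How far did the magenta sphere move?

1.6

The magenta sphere was near (11.2, 1.3) before and (12.5, 2.3) after, so it travelled √(1.3² + 1.0²) ≈ 1.6 units.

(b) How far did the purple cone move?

1.8

The purple cone moved from about (11.1, 6.5) to (12.8, 6.0), a distance of √(1.7² + 0.5²) ≈ 1.8.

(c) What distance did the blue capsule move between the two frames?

2.3

From (7.8, 2.9) to (5.9, 1.6), the blue capsule covered √(1.9² + 1.3²) ≈ 2.3 units.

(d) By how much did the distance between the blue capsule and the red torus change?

-3.4

They were about 6.0 units apart before and 2.6 after — 3.4 units closer together.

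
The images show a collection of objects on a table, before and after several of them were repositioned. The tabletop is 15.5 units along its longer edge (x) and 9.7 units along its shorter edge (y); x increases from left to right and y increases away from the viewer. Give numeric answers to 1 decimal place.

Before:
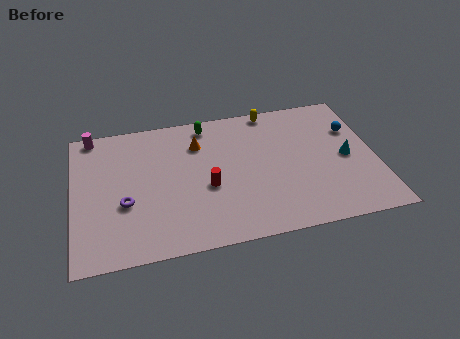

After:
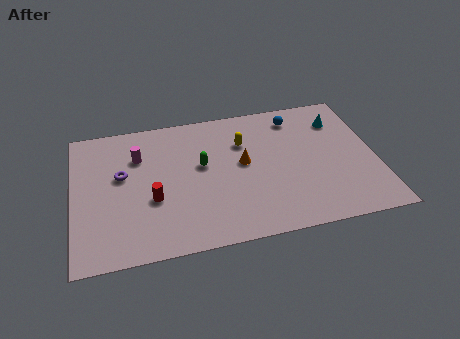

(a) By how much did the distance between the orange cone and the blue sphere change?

-4.0

The distance was about 8.0 in the first image and 4.0 in the second, so they moved 4.0 units closer together.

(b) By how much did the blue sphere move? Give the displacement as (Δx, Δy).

(-2.9, 1.5)

The blue sphere was at about (14.5, 6.6) and moved to about (11.6, 8.1).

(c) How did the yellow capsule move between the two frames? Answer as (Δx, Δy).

(-1.6, -2.1)

The yellow capsule started near (10.4, 8.9) and ended near (8.8, 6.8).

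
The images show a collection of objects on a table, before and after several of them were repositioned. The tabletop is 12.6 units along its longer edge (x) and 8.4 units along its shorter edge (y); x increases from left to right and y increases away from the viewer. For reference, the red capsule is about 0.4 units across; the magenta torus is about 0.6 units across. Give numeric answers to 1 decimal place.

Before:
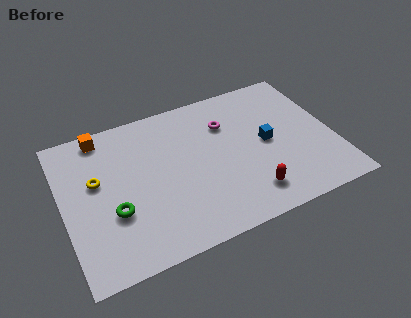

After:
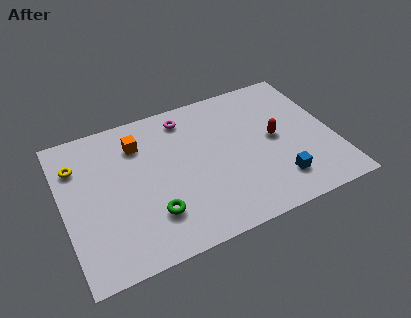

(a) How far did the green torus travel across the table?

1.9

The green torus was near (2.2, 3.0) before and (3.9, 2.2) after, so it travelled √(1.7² + 0.8²) ≈ 1.9 units.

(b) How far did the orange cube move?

1.9

The orange cube was near (2.1, 7.5) before and (3.7, 6.4) after, so it travelled √(1.6² + 1.1²) ≈ 1.9 units.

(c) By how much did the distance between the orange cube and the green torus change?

-0.3

They were about 4.5 units apart before and 4.2 after — 0.3 units closer together.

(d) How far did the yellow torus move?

1.4

The yellow torus was near (1.6, 5.0) before and (0.8, 6.2) after, so it travelled √(0.8² + 1.2²) ≈ 1.4 units.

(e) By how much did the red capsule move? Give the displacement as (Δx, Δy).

(1.6, 2.7)

From the two frames, the red capsule sits at roughly (8.3, 1.6) before and (9.9, 4.3) after.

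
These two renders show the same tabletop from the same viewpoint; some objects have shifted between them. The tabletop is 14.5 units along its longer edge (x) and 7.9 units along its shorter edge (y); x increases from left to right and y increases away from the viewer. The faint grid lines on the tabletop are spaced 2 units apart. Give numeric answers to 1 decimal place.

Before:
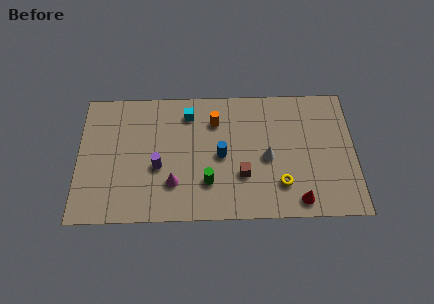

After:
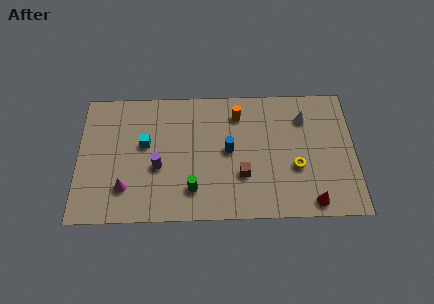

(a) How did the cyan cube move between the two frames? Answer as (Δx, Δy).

(-2.3, -1.8)

From the two frames, the cyan cube sits at roughly (5.8, 6.4) before and (3.5, 4.6) after.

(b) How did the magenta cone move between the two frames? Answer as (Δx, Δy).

(-2.5, -0.2)

The magenta cone started near (5.0, 2.2) and ended near (2.5, 2.0).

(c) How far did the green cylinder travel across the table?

0.9

From (6.8, 2.2) to (6.0, 1.8), the green cylinder covered √(0.8² + 0.4²) ≈ 0.9 units.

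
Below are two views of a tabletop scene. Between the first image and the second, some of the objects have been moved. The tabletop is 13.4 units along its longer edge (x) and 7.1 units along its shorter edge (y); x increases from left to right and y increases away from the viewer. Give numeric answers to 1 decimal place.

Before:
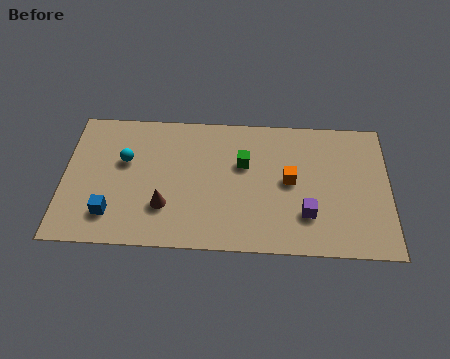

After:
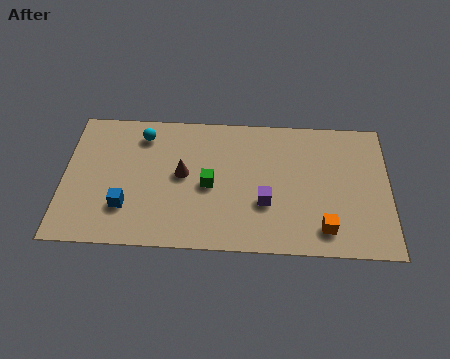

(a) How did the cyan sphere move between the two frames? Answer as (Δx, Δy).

(0.7, 1.4)

From the two frames, the cyan sphere sits at roughly (2.5, 4.4) before and (3.2, 5.8) after.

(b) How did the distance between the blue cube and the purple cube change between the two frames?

-2.3

They were about 8.0 units apart before and 5.7 after — 2.3 units closer together.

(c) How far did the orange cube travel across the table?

2.8

From (9.3, 3.7) to (10.7, 1.3), the orange cube covered √(1.4² + 2.4²) ≈ 2.8 units.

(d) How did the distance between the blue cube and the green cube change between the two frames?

-2.5

They were about 6.1 units apart before and 3.6 after — 2.5 units closer together.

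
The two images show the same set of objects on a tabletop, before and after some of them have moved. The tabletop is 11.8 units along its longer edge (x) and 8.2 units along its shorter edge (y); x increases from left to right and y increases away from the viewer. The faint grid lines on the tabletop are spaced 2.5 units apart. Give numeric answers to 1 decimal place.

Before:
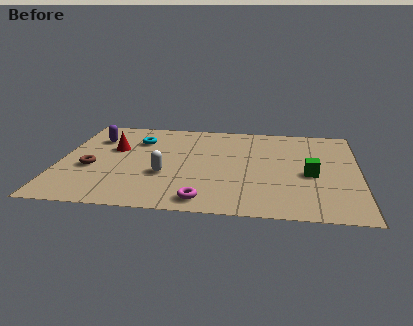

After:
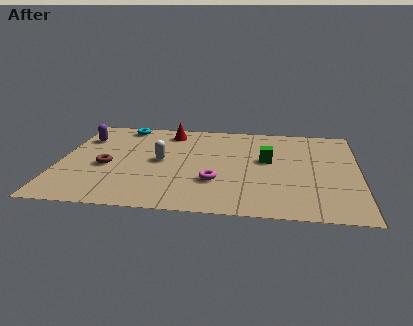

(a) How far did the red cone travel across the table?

2.8

The red cone was near (2.1, 5.1) before and (4.2, 6.9) after, so it travelled √(2.1² + 1.8²) ≈ 2.8 units.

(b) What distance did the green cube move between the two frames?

2.0

From (9.9, 3.6) to (8.2, 4.7), the green cube covered √(1.7² + 1.1²) ≈ 2.0 units.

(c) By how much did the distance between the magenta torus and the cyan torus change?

+0.4

The distance was about 5.7 in the first image and 6.1 in the second, so they moved 0.4 units further apart.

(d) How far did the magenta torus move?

1.6

The magenta torus moved from about (5.8, 1.0) to (6.2, 2.6), a distance of √(0.4² + 1.6²) ≈ 1.6.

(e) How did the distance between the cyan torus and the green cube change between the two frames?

-0.9

The distance was about 7.3 in the first image and 6.4 in the second, so they moved 0.9 units closer together.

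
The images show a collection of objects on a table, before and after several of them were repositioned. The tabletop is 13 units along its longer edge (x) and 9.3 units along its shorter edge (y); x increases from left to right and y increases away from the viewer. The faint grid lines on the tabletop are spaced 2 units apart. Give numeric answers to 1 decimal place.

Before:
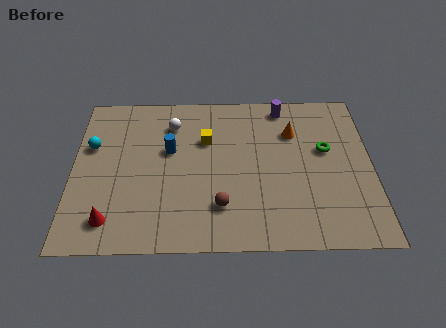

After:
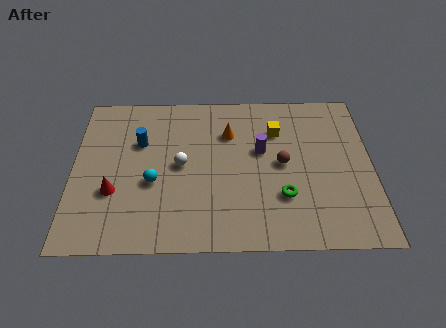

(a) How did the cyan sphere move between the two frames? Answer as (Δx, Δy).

(2.7, -2.2)

The cyan sphere started near (0.8, 5.9) and ended near (3.5, 3.7).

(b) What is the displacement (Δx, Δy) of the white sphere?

(0.4, -2.5)

The white sphere was at about (4.3, 7.2) and moved to about (4.7, 4.7).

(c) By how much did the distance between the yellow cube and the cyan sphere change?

+1.2

They were about 5.0 units apart before and 6.2 after — 1.2 units further apart.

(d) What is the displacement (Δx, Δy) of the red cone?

(0.1, 1.6)

The red cone was at about (1.7, 1.6) and moved to about (1.8, 3.2).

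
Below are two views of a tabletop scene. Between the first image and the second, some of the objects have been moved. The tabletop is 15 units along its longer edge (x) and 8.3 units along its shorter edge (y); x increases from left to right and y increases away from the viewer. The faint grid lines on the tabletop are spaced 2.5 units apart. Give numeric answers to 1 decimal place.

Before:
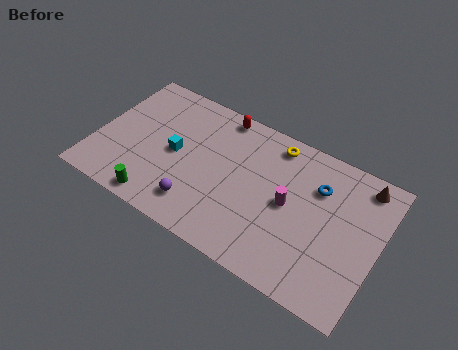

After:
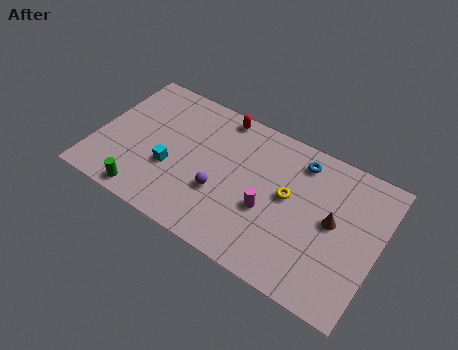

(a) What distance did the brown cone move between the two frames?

3.0

From (13.8, 7.2) to (12.6, 4.4), the brown cone covered √(1.2² + 2.8²) ≈ 3.0 units.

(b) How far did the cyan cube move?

1.0

The cyan cube was near (4.2, 4.1) before and (4.1, 3.1) after, so it travelled √(0.1² + 1.0²) ≈ 1.0 units.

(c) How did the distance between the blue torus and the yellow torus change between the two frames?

-0.5

Before: roughly 2.8 units apart; after: 2.3. That's 0.5 units closer together.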